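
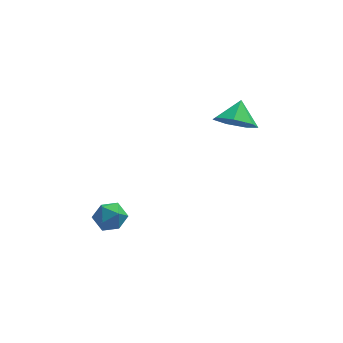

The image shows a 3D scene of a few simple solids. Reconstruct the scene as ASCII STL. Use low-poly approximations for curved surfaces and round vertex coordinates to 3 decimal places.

solid 
facet normal -0.242 -0.712 -0.659
outer loop
vertex 2.799 0.71 3.258
vertex 1.836 0.806 3.508
vertex 2.347 1.29 2.797
endloop
endfacet
facet normal 0.799 0.601 -0.027
outer loop
vertex 2.799 0.71 3.258
vertex 2.347 1.29 2.797
vertex 2.124 1.654 4.292
endloop
endfacet
facet normal -0.243 -0.712 -0.659
outer loop
vertex 2.347 1.29 2.797
vertex 1.836 0.806 3.508
vertex 1.51 1.506 2.872
endloop
endfacet
facet normal 0.228 0.953 -0.198
outer loop
vertex 2.347 1.29 2.797
vertex 1.51 1.506 2.872
vertex 2.124 1.654 4.292
endloop
endfacet
facet normal -0.243 -0.712 -0.659
outer loop
vertex 1.51 1.506 2.872
vertex 1.836 0.806 3.508
vertex 0.918 1.195 3.426
endloop
endfacet
facet normal -0.404 0.911 0.080
outer loop
vertex 1.51 1.506 2.872
vertex 0.918 1.195 3.426
vertex 2.124 1.654 4.292
endloop
endfacet
facet normal -0.243 -0.712 -0.659
outer loop
vertex 0.918 1.195 3.426
vertex 1.836 0.806 3.508
vertex 1.017 0.592 4.041
endloop
endfacet
facet normal -0.622 0.507 0.597
outer loop
vertex 0.918 1.195 3.426
vertex 1.017 0.592 4.041
vertex 2.124 1.654 4.292
endloop
endfacet
facet normal -0.243 -0.712 -0.659
outer loop
vertex 1.017 0.592 4.041
vertex 1.836 0.806 3.508
vertex 1.733 0.15 4.255
endloop
endfacet
facet normal -0.261 0.044 0.964
outer loop
vertex 1.017 0.592 4.041
vertex 1.733 0.15 4.255
vertex 2.124 1.654 4.292
endloop
endfacet
facet normal -0.243 -0.712 -0.659
outer loop
vertex 1.733 0.15 4.255
vertex 1.836 0.806 3.508
vertex 2.526 0.202 3.906
endloop
endfacet
facet normal 0.407 -0.128 0.905
outer loop
vertex 1.733 0.15 4.255
vertex 2.526 0.202 3.906
vertex 2.124 1.654 4.292
endloop
endfacet
facet normal -0.242 -0.711 -0.660
outer loop
vertex 2.526 0.202 3.906
vertex 1.836 0.806 3.508
vertex 2.799 0.71 3.258
endloop
endfacet
facet normal 0.878 0.120 0.464
outer loop
vertex 2.526 0.202 3.906
vertex 2.799 0.71 3.258
vertex 2.124 1.654 4.292
endloop
endfacet
facet normal -0.206 0.554 0.807
outer loop
vertex -3.705 -2.115 0.76
vertex -3.656 -2.749 1.208
vertex -3.023 -2.318 1.074
endloop
endfacet
facet normal 0.136 0.940 0.312
outer loop
vertex -3.705 -2.115 0.76
vertex -3.023 -2.318 1.074
vertex -3.053 -2.069 0.337
endloop
endfacet
facet normal -0.251 0.924 -0.287
outer loop
vertex -3.705 -2.115 0.76
vertex -3.053 -2.069 0.337
vertex -3.706 -2.346 0.017
endloop
endfacet
facet normal -0.833 0.529 -0.163
outer loop
vertex -3.705 -2.115 0.76
vertex -3.706 -2.346 0.017
vertex -4.078 -2.766 0.555
endloop
endfacet
facet normal -0.805 0.300 0.512
outer loop
vertex -3.705 -2.115 0.76
vertex -4.078 -2.766 0.555
vertex -3.656 -2.749 1.208
endloop
endfacet
facet normal 0.761 0.623 0.180
outer loop
vertex -3.053 -2.069 0.337
vertex -3.023 -2.318 1.074
vertex -2.602 -2.674 0.525
endloop
endfacet
facet normal 0.208 -0.001 0.978
outer loop
vertex -3.023 -2.318 1.074
vertex -3.656 -2.749 1.208
vertex -2.974 -3.094 1.063
endloop
endfacet
facet normal -0.761 -0.411 0.502
outer loop
vertex -3.656 -2.749 1.208
vertex -4.078 -2.766 0.555
vertex -3.627 -3.371 0.743
endloop
endfacet
facet normal -0.806 -0.043 -0.590
outer loop
vertex -4.078 -2.766 0.555
vertex -3.706 -2.346 0.017
vertex -3.657 -3.122 0.006
endloop
endfacet
facet normal 0.134 0.597 -0.791
outer loop
vertex -3.706 -2.346 0.017
vertex -3.053 -2.069 0.337
vertex -3.024 -2.691 -0.128
endloop
endfacet
facet normal 0.833 -0.529 0.163
outer loop
vertex -2.975 -3.325 0.32
vertex -2.602 -2.674 0.525
vertex -2.974 -3.094 1.063
endloop
endfacet
facet normal 0.251 -0.924 0.287
outer loop
vertex -2.975 -3.325 0.32
vertex -2.974 -3.094 1.063
vertex -3.627 -3.371 0.743
endloop
endfacet
facet normal -0.136 -0.940 -0.312
outer loop
vertex -2.975 -3.325 0.32
vertex -3.627 -3.371 0.743
vertex -3.657 -3.122 0.006
endloop
endfacet
facet normal 0.206 -0.554 -0.807
outer loop
vertex -2.975 -3.325 0.32
vertex -3.657 -3.122 0.006
vertex -3.024 -2.691 -0.128
endloop
endfacet
facet normal 0.805 -0.300 -0.512
outer loop
vertex -2.975 -3.325 0.32
vertex -3.024 -2.691 -0.128
vertex -2.602 -2.674 0.525
endloop
endfacet
facet normal 0.806 0.043 0.590
outer loop
vertex -2.974 -3.094 1.063
vertex -2.602 -2.674 0.525
vertex -3.023 -2.318 1.074
endloop
endfacet
facet normal -0.134 -0.597 0.791
outer loop
vertex -3.627 -3.371 0.743
vertex -2.974 -3.094 1.063
vertex -3.656 -2.749 1.208
endloop
endfacet
facet normal -0.761 -0.623 -0.180
outer loop
vertex -3.657 -3.122 0.006
vertex -3.627 -3.371 0.743
vertex -4.078 -2.766 0.555
endloop
endfacet
facet normal -0.208 0.001 -0.978
outer loop
vertex -3.024 -2.691 -0.128
vertex -3.657 -3.122 0.006
vertex -3.706 -2.346 0.017
endloop
endfacet
facet normal 0.761 0.411 -0.502
outer loop
vertex -2.602 -2.674 0.525
vertex -3.024 -2.691 -0.128
vertex -3.053 -2.069 0.337
endloop
endfacet

endsolid


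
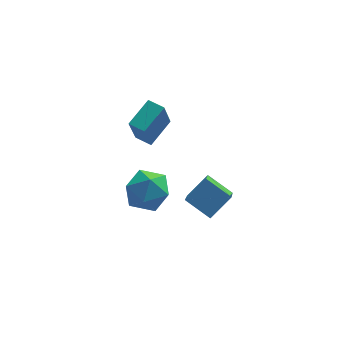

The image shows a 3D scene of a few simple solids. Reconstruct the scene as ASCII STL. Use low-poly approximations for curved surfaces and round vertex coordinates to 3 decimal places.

solid 
facet normal -0.995 0.020 -0.095
outer loop
vertex -1.558 -1.667 2.303
vertex -1.551 -2.707 2.004
vertex -1.645 -2.445 3.05
endloop
endfacet
facet normal -0.778 0.478 0.408
outer loop
vertex -1.558 -1.667 2.303
vertex -1.645 -2.445 3.05
vertex -1.017 -1.583 3.237
endloop
endfacet
facet normal -0.325 0.940 0.104
outer loop
vertex -1.558 -1.667 2.303
vertex -1.017 -1.583 3.237
vertex -0.534 -1.313 2.306
endloop
endfacet
facet normal -0.264 0.767 -0.585
outer loop
vertex -1.558 -1.667 2.303
vertex -0.534 -1.313 2.306
vertex -0.864 -2.007 1.544
endloop
endfacet
facet normal -0.677 0.199 -0.708
outer loop
vertex -1.558 -1.667 2.303
vertex -0.864 -2.007 1.544
vertex -1.551 -2.707 2.004
endloop
endfacet
facet normal -0.419 0.110 0.901
outer loop
vertex -1.017 -1.583 3.237
vertex -1.645 -2.445 3.05
vertex -0.676 -2.573 3.516
endloop
endfacet
facet normal -0.771 -0.631 0.089
outer loop
vertex -1.645 -2.445 3.05
vertex -1.551 -2.707 2.004
vertex -1.006 -3.267 2.754
endloop
endfacet
facet normal -0.256 -0.343 -0.904
outer loop
vertex -1.551 -2.707 2.004
vertex -0.864 -2.007 1.544
vertex -0.523 -2.997 1.823
endloop
endfacet
facet normal 0.415 0.576 -0.704
outer loop
vertex -0.864 -2.007 1.544
vertex -0.534 -1.313 2.306
vertex 0.105 -2.135 2.01
endloop
endfacet
facet normal 0.314 0.856 0.411
outer loop
vertex -0.534 -1.313 2.306
vertex -1.017 -1.583 3.237
vertex 0.011 -1.873 3.056
endloop
endfacet
facet normal 0.264 -0.767 0.585
outer loop
vertex 0.018 -2.913 2.757
vertex -0.676 -2.573 3.516
vertex -1.006 -3.267 2.754
endloop
endfacet
facet normal 0.325 -0.940 -0.104
outer loop
vertex 0.018 -2.913 2.757
vertex -1.006 -3.267 2.754
vertex -0.523 -2.997 1.823
endloop
endfacet
facet normal 0.778 -0.478 -0.408
outer loop
vertex 0.018 -2.913 2.757
vertex -0.523 -2.997 1.823
vertex 0.105 -2.135 2.01
endloop
endfacet
facet normal 0.995 -0.020 0.095
outer loop
vertex 0.018 -2.913 2.757
vertex 0.105 -2.135 2.01
vertex 0.011 -1.873 3.056
endloop
endfacet
facet normal 0.677 -0.199 0.708
outer loop
vertex 0.018 -2.913 2.757
vertex 0.011 -1.873 3.056
vertex -0.676 -2.573 3.516
endloop
endfacet
facet normal -0.415 -0.576 0.704
outer loop
vertex -1.006 -3.267 2.754
vertex -0.676 -2.573 3.516
vertex -1.645 -2.445 3.05
endloop
endfacet
facet normal -0.314 -0.856 -0.411
outer loop
vertex -0.523 -2.997 1.823
vertex -1.006 -3.267 2.754
vertex -1.551 -2.707 2.004
endloop
endfacet
facet normal 0.419 -0.110 -0.901
outer loop
vertex 0.105 -2.135 2.01
vertex -0.523 -2.997 1.823
vertex -0.864 -2.007 1.544
endloop
endfacet
facet normal 0.771 0.631 -0.089
outer loop
vertex 0.011 -1.873 3.056
vertex 0.105 -2.135 2.01
vertex -0.534 -1.313 2.306
endloop
endfacet
facet normal 0.256 0.343 0.904
outer loop
vertex -0.676 -2.573 3.516
vertex 0.011 -1.873 3.056
vertex -1.017 -1.583 3.237
endloop
endfacet
facet normal -0.619 -0.660 -0.425
outer loop
vertex -0.542 1.487 2.885
vertex -1.168 2.005 2.992
vertex -0.201 2.245 1.21
endloop
endfacet
facet normal 0.764 -0.632 -0.131
outer loop
vertex 0.728 3.235 1.848
vertex -0.542 1.487 2.885
vertex -0.201 2.245 1.21
endloop
endfacet
facet normal -0.620 -0.660 -0.425
outer loop
vertex -0.201 2.245 1.21
vertex -1.168 2.005 2.992
vertex -0.827 2.764 1.317
endloop
endfacet
facet normal 0.183 0.405 -0.896
outer loop
vertex -0.827 2.764 1.317
vertex 0.728 3.235 1.848
vertex -0.201 2.245 1.21
endloop
endfacet
facet normal -0.183 -0.406 0.896
outer loop
vertex -0.542 1.487 2.885
vertex -0.239 2.995 3.63
vertex -1.168 2.005 2.992
endloop
endfacet
facet normal 0.763 -0.632 -0.131
outer loop
vertex 0.387 2.476 3.523
vertex -0.542 1.487 2.885
vertex 0.728 3.235 1.848
endloop
endfacet
facet normal -0.183 -0.406 0.896
outer loop
vertex 0.387 2.476 3.523
vertex -0.239 2.995 3.63
vertex -0.542 1.487 2.885
endloop
endfacet
facet normal -0.764 0.632 0.131
outer loop
vertex -1.168 2.005 2.992
vertex -0.239 2.995 3.63
vertex -0.827 2.764 1.317
endloop
endfacet
facet normal 0.183 0.406 -0.895
outer loop
vertex 0.102 3.753 1.955
vertex 0.728 3.235 1.848
vertex -0.827 2.764 1.317
endloop
endfacet
facet normal -0.763 0.633 0.131
outer loop
vertex -0.827 2.764 1.317
vertex -0.239 2.995 3.63
vertex 0.102 3.753 1.955
endloop
endfacet
facet normal 0.619 0.660 0.425
outer loop
vertex 0.102 3.753 1.955
vertex 0.387 2.476 3.523
vertex 0.728 3.235 1.848
endloop
endfacet
facet normal 0.620 0.660 0.425
outer loop
vertex -0.239 2.995 3.63
vertex 0.387 2.476 3.523
vertex 0.102 3.753 1.955
endloop
endfacet
facet normal -0.711 0.518 0.476
outer loop
vertex 0.797 -1.911 1.343
vertex 1.723 -1.392 2.161
vertex 1.07 -0.325 0.026
endloop
endfacet
facet normal -0.691 -0.388 -0.610
outer loop
vertex 2.037 -1.028 -0.621
vertex 0.797 -1.911 1.343
vertex 1.07 -0.325 0.026
endloop
endfacet
facet normal -0.711 0.517 0.476
outer loop
vertex 1.07 -0.325 0.026
vertex 1.723 -1.392 2.161
vertex 1.996 0.195 0.844
endloop
endfacet
facet normal 0.131 0.763 -0.633
outer loop
vertex 1.996 0.195 0.844
vertex 2.037 -1.028 -0.621
vertex 1.07 -0.325 0.026
endloop
endfacet
facet normal -0.131 -0.763 0.633
outer loop
vertex 0.797 -1.911 1.343
vertex 2.69 -2.095 1.514
vertex 1.723 -1.392 2.161
endloop
endfacet
facet normal -0.691 -0.388 -0.610
outer loop
vertex 1.764 -2.615 0.696
vertex 0.797 -1.911 1.343
vertex 2.037 -1.028 -0.621
endloop
endfacet
facet normal -0.131 -0.763 0.633
outer loop
vertex 1.764 -2.615 0.696
vertex 2.69 -2.095 1.514
vertex 0.797 -1.911 1.343
endloop
endfacet
facet normal 0.690 0.388 0.611
outer loop
vertex 1.723 -1.392 2.161
vertex 2.69 -2.095 1.514
vertex 1.996 0.195 0.844
endloop
endfacet
facet normal 0.132 0.763 -0.633
outer loop
vertex 2.963 -0.509 0.197
vertex 2.037 -1.028 -0.621
vertex 1.996 0.195 0.844
endloop
endfacet
facet normal 0.691 0.388 0.610
outer loop
vertex 1.996 0.195 0.844
vertex 2.69 -2.095 1.514
vertex 2.963 -0.509 0.197
endloop
endfacet
facet normal 0.711 -0.518 -0.476
outer loop
vertex 2.963 -0.509 0.197
vertex 1.764 -2.615 0.696
vertex 2.037 -1.028 -0.621
endloop
endfacet
facet normal 0.711 -0.518 -0.476
outer loop
vertex 2.69 -2.095 1.514
vertex 1.764 -2.615 0.696
vertex 2.963 -0.509 0.197
endloop
endfacet

endsolid


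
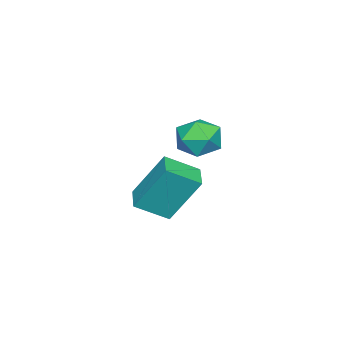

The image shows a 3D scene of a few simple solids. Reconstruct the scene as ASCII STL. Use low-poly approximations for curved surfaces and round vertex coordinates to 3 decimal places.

solid 
facet normal -0.478 0.721 -0.502
outer loop
vertex 0.822 -0.395 -1.316
vertex 1.663 0.069 -1.45
vertex 1.095 -1.372 -2.981
endloop
endfacet
facet normal -0.867 -0.479 0.139
outer loop
vertex 1.717 -2.309 -2.33
vertex 0.822 -0.395 -1.316
vertex 1.095 -1.372 -2.981
endloop
endfacet
facet normal -0.479 0.721 -0.501
outer loop
vertex 1.095 -1.372 -2.981
vertex 1.663 0.069 -1.45
vertex 1.936 -0.907 -3.116
endloop
endfacet
facet normal 0.140 -0.501 -0.854
outer loop
vertex 1.936 -0.907 -3.116
vertex 1.717 -2.309 -2.33
vertex 1.095 -1.372 -2.981
endloop
endfacet
facet normal -0.140 0.501 0.854
outer loop
vertex 0.822 -0.395 -1.316
vertex 2.285 -0.868 -0.799
vertex 1.663 0.069 -1.45
endloop
endfacet
facet normal -0.867 -0.479 0.138
outer loop
vertex 1.444 -1.333 -0.664
vertex 0.822 -0.395 -1.316
vertex 1.717 -2.309 -2.33
endloop
endfacet
facet normal -0.140 0.501 0.854
outer loop
vertex 1.444 -1.333 -0.664
vertex 2.285 -0.868 -0.799
vertex 0.822 -0.395 -1.316
endloop
endfacet
facet normal 0.867 0.479 -0.139
outer loop
vertex 1.663 0.069 -1.45
vertex 2.285 -0.868 -0.799
vertex 1.936 -0.907 -3.116
endloop
endfacet
facet normal 0.140 -0.501 -0.854
outer loop
vertex 2.558 -1.845 -2.464
vertex 1.717 -2.309 -2.33
vertex 1.936 -0.907 -3.116
endloop
endfacet
facet normal 0.867 0.479 -0.139
outer loop
vertex 1.936 -0.907 -3.116
vertex 2.285 -0.868 -0.799
vertex 2.558 -1.845 -2.464
endloop
endfacet
facet normal 0.478 -0.722 0.501
outer loop
vertex 2.558 -1.845 -2.464
vertex 1.444 -1.333 -0.664
vertex 1.717 -2.309 -2.33
endloop
endfacet
facet normal 0.479 -0.721 0.501
outer loop
vertex 2.285 -0.868 -0.799
vertex 1.444 -1.333 -0.664
vertex 2.558 -1.845 -2.464
endloop
endfacet
facet normal -0.952 -0.304 0.042
outer loop
vertex 2.271 0.784 1.056
vertex 2.514 0.014 0.99
vertex 2.438 0.353 1.721
endloop
endfacet
facet normal -0.861 0.301 0.411
outer loop
vertex 2.271 0.784 1.056
vertex 2.438 0.353 1.721
vertex 2.681 1.124 1.666
endloop
endfacet
facet normal -0.606 0.795 -0.036
outer loop
vertex 2.271 0.784 1.056
vertex 2.681 1.124 1.666
vertex 2.906 1.261 0.901
endloop
endfacet
facet normal -0.539 0.496 -0.681
outer loop
vertex 2.271 0.784 1.056
vertex 2.906 1.261 0.901
vertex 2.803 0.575 0.483
endloop
endfacet
facet normal -0.753 -0.183 -0.632
outer loop
vertex 2.271 0.784 1.056
vertex 2.803 0.575 0.483
vertex 2.514 0.014 0.99
endloop
endfacet
facet normal -0.368 0.181 0.912
outer loop
vertex 2.681 1.124 1.666
vertex 2.438 0.353 1.721
vertex 3.177 0.565 1.977
endloop
endfacet
facet normal -0.514 -0.797 0.316
outer loop
vertex 2.438 0.353 1.721
vertex 2.514 0.014 0.99
vertex 3.074 -0.121 1.559
endloop
endfacet
facet normal -0.192 -0.602 -0.775
outer loop
vertex 2.514 0.014 0.99
vertex 2.803 0.575 0.483
vertex 3.299 0.016 0.794
endloop
endfacet
facet normal 0.153 0.497 -0.854
outer loop
vertex 2.803 0.575 0.483
vertex 2.906 1.261 0.901
vertex 3.542 0.787 0.739
endloop
endfacet
facet normal 0.045 0.981 0.189
outer loop
vertex 2.906 1.261 0.901
vertex 2.681 1.124 1.666
vertex 3.466 1.126 1.47
endloop
endfacet
facet normal 0.539 -0.496 0.681
outer loop
vertex 3.709 0.356 1.404
vertex 3.177 0.565 1.977
vertex 3.074 -0.121 1.559
endloop
endfacet
facet normal 0.606 -0.795 0.036
outer loop
vertex 3.709 0.356 1.404
vertex 3.074 -0.121 1.559
vertex 3.299 0.016 0.794
endloop
endfacet
facet normal 0.861 -0.301 -0.411
outer loop
vertex 3.709 0.356 1.404
vertex 3.299 0.016 0.794
vertex 3.542 0.787 0.739
endloop
endfacet
facet normal 0.952 0.304 -0.042
outer loop
vertex 3.709 0.356 1.404
vertex 3.542 0.787 0.739
vertex 3.466 1.126 1.47
endloop
endfacet
facet normal 0.753 0.183 0.632
outer loop
vertex 3.709 0.356 1.404
vertex 3.466 1.126 1.47
vertex 3.177 0.565 1.977
endloop
endfacet
facet normal -0.153 -0.497 0.854
outer loop
vertex 3.074 -0.121 1.559
vertex 3.177 0.565 1.977
vertex 2.438 0.353 1.721
endloop
endfacet
facet normal -0.045 -0.981 -0.189
outer loop
vertex 3.299 0.016 0.794
vertex 3.074 -0.121 1.559
vertex 2.514 0.014 0.99
endloop
endfacet
facet normal 0.368 -0.181 -0.912
outer loop
vertex 3.542 0.787 0.739
vertex 3.299 0.016 0.794
vertex 2.803 0.575 0.483
endloop
endfacet
facet normal 0.514 0.797 -0.316
outer loop
vertex 3.466 1.126 1.47
vertex 3.542 0.787 0.739
vertex 2.906 1.261 0.901
endloop
endfacet
facet normal 0.192 0.602 0.775
outer loop
vertex 3.177 0.565 1.977
vertex 3.466 1.126 1.47
vertex 2.681 1.124 1.666
endloop
endfacet

endsolid


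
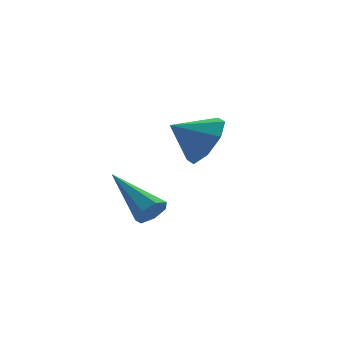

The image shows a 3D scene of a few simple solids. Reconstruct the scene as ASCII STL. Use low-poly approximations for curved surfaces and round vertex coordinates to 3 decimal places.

solid 
facet normal 0.806 -0.224 -0.548
outer loop
vertex 1.342 -0.668 2.558
vertex 0.832 -0.344 1.675
vertex 1.458 0.128 2.403
endloop
endfacet
facet normal -0.006 0.192 0.981
outer loop
vertex 1.342 -0.668 2.558
vertex 1.458 0.128 2.403
vertex -0.272 -0.036 2.425
endloop
endfacet
facet normal 0.806 -0.225 -0.547
outer loop
vertex 1.458 0.128 2.403
vertex 0.832 -0.344 1.675
vertex 1.208 0.647 1.821
endloop
endfacet
facet normal -0.061 0.732 0.679
outer loop
vertex 1.458 0.128 2.403
vertex 1.208 0.647 1.821
vertex -0.272 -0.036 2.425
endloop
endfacet
facet normal 0.806 -0.225 -0.548
outer loop
vertex 1.208 0.647 1.821
vertex 0.832 -0.344 1.675
vertex 0.737 0.586 1.154
endloop
endfacet
facet normal -0.356 0.919 0.167
outer loop
vertex 1.208 0.647 1.821
vertex 0.737 0.586 1.154
vertex -0.272 -0.036 2.425
endloop
endfacet
facet normal 0.806 -0.225 -0.548
outer loop
vertex 0.737 0.586 1.154
vertex 0.832 -0.344 1.675
vertex 0.322 -0.02 0.792
endloop
endfacet
facet normal -0.720 0.646 -0.255
outer loop
vertex 0.737 0.586 1.154
vertex 0.322 -0.02 0.792
vertex -0.272 -0.036 2.425
endloop
endfacet
facet normal 0.806 -0.224 -0.548
outer loop
vertex 0.322 -0.02 0.792
vertex 0.832 -0.344 1.675
vertex 0.206 -0.816 0.947
endloop
endfacet
facet normal -0.938 0.070 -0.340
outer loop
vertex 0.322 -0.02 0.792
vertex 0.206 -0.816 0.947
vertex -0.272 -0.036 2.425
endloop
endfacet
facet normal 0.806 -0.225 -0.548
outer loop
vertex 0.206 -0.816 0.947
vertex 0.832 -0.344 1.675
vertex 0.456 -1.335 1.528
endloop
endfacet
facet normal -0.883 -0.468 -0.038
outer loop
vertex 0.206 -0.816 0.947
vertex 0.456 -1.335 1.528
vertex -0.272 -0.036 2.425
endloop
endfacet
facet normal 0.806 -0.225 -0.548
outer loop
vertex 0.456 -1.335 1.528
vertex 0.832 -0.344 1.675
vertex 0.927 -1.274 2.196
endloop
endfacet
facet normal -0.587 -0.656 0.474
outer loop
vertex 0.456 -1.335 1.528
vertex 0.927 -1.274 2.196
vertex -0.272 -0.036 2.425
endloop
endfacet
facet normal 0.806 -0.225 -0.548
outer loop
vertex 0.927 -1.274 2.196
vertex 0.832 -0.344 1.675
vertex 1.342 -0.668 2.558
endloop
endfacet
facet normal -0.224 -0.382 0.897
outer loop
vertex 0.927 -1.274 2.196
vertex 1.342 -0.668 2.558
vertex -0.272 -0.036 2.425
endloop
endfacet
facet normal 0.290 -0.833 -0.471
outer loop
vertex -2.127 -4.209 1.235
vertex -2.577 -4.161 0.873
vertex -2.042 -3.943 0.817
endloop
endfacet
facet normal 0.839 0.365 0.403
outer loop
vertex -2.127 -4.209 1.235
vertex -2.042 -3.943 0.817
vertex -3.163 -2.479 1.827
endloop
endfacet
facet normal 0.289 -0.832 -0.473
outer loop
vertex -2.042 -3.943 0.817
vertex -2.577 -4.161 0.873
vertex -2.361 -3.84 0.441
endloop
endfacet
facet normal 0.623 0.707 -0.334
outer loop
vertex -2.042 -3.943 0.817
vertex -2.361 -3.84 0.441
vertex -3.163 -2.479 1.827
endloop
endfacet
facet normal 0.291 -0.832 -0.473
outer loop
vertex -2.361 -3.84 0.441
vertex -2.577 -4.161 0.873
vertex -2.842 -3.979 0.39
endloop
endfacet
facet normal -0.117 0.674 -0.730
outer loop
vertex -2.361 -3.84 0.441
vertex -2.842 -3.979 0.39
vertex -3.163 -2.479 1.827
endloop
endfacet
facet normal 0.290 -0.832 -0.473
outer loop
vertex -2.842 -3.979 0.39
vertex -2.577 -4.161 0.873
vertex -3.124 -4.255 0.703
endloop
endfacet
facet normal -0.824 0.290 -0.487
outer loop
vertex -2.842 -3.979 0.39
vertex -3.124 -4.255 0.703
vertex -3.163 -2.479 1.827
endloop
endfacet
facet normal 0.290 -0.832 -0.472
outer loop
vertex -3.124 -4.255 0.703
vertex -2.577 -4.161 0.873
vertex -2.994 -4.46 1.144
endloop
endfacet
facet normal -0.965 -0.155 0.212
outer loop
vertex -3.124 -4.255 0.703
vertex -2.994 -4.46 1.144
vertex -3.163 -2.479 1.827
endloop
endfacet
facet normal 0.290 -0.832 -0.473
outer loop
vertex -2.994 -4.46 1.144
vertex -2.577 -4.161 0.873
vertex -2.55 -4.44 1.381
endloop
endfacet
facet normal -0.434 -0.327 0.840
outer loop
vertex -2.994 -4.46 1.144
vertex -2.55 -4.44 1.381
vertex -3.163 -2.479 1.827
endloop
endfacet
facet normal 0.291 -0.832 -0.472
outer loop
vertex -2.55 -4.44 1.381
vertex -2.577 -4.161 0.873
vertex -2.127 -4.209 1.235
endloop
endfacet
facet normal 0.370 -0.094 0.924
outer loop
vertex -2.55 -4.44 1.381
vertex -2.127 -4.209 1.235
vertex -3.163 -2.479 1.827
endloop
endfacet

endsolid


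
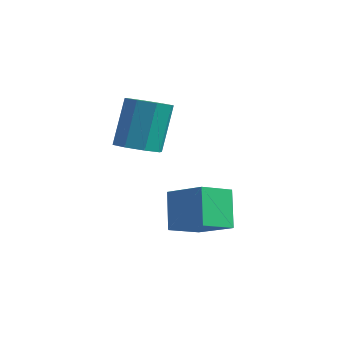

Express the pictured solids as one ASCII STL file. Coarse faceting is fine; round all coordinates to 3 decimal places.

solid 
facet normal 0.109 -0.403 -0.908
outer loop
vertex -0.191 -1.962 1.305
vertex -0.814 -1.613 1.075
vertex -0.084 -1.442 1.087
endloop
endfacet
facet normal 0.976 -0.128 0.175
outer loop
vertex -0.191 -1.962 1.305
vertex -0.084 -1.442 1.087
vertex -0.383 -1.256 2.895
endloop
endfacet
facet normal 0.976 -0.128 0.175
outer loop
vertex -0.383 -1.256 2.895
vertex -0.084 -1.442 1.087
vertex -0.276 -0.736 2.677
endloop
endfacet
facet normal -0.109 0.403 0.908
outer loop
vertex -0.383 -1.256 2.895
vertex -0.276 -0.736 2.677
vertex -1.006 -0.907 2.665
endloop
endfacet
facet normal 0.109 -0.403 -0.908
outer loop
vertex -0.084 -1.442 1.087
vertex -0.814 -1.613 1.075
vertex -0.404 -1.022 0.862
endloop
endfacet
facet normal 0.823 0.549 -0.145
outer loop
vertex -0.084 -1.442 1.087
vertex -0.404 -1.022 0.862
vertex -0.276 -0.736 2.677
endloop
endfacet
facet normal 0.823 0.549 -0.145
outer loop
vertex -0.276 -0.736 2.677
vertex -0.404 -1.022 0.862
vertex -0.596 -0.316 2.452
endloop
endfacet
facet normal -0.109 0.403 0.908
outer loop
vertex -0.276 -0.736 2.677
vertex -0.596 -0.316 2.452
vertex -1.006 -0.907 2.665
endloop
endfacet
facet normal 0.110 -0.403 -0.908
outer loop
vertex -0.404 -1.022 0.862
vertex -0.814 -1.613 1.075
vertex -0.964 -0.949 0.762
endloop
endfacet
facet normal 0.186 0.906 -0.380
outer loop
vertex -0.404 -1.022 0.862
vertex -0.964 -0.949 0.762
vertex -0.596 -0.316 2.452
endloop
endfacet
facet normal 0.188 0.906 -0.380
outer loop
vertex -0.596 -0.316 2.452
vertex -0.964 -0.949 0.762
vertex -1.156 -0.242 2.351
endloop
endfacet
facet normal -0.110 0.404 0.908
outer loop
vertex -0.596 -0.316 2.452
vertex -1.156 -0.242 2.351
vertex -1.006 -0.907 2.665
endloop
endfacet
facet normal 0.109 -0.404 -0.908
outer loop
vertex -0.964 -0.949 0.762
vertex -0.814 -1.613 1.075
vertex -1.437 -1.264 0.845
endloop
endfacet
facet normal -0.556 0.732 -0.393
outer loop
vertex -0.964 -0.949 0.762
vertex -1.437 -1.264 0.845
vertex -1.156 -0.242 2.351
endloop
endfacet
facet normal -0.558 0.731 -0.392
outer loop
vertex -1.156 -0.242 2.351
vertex -1.437 -1.264 0.845
vertex -1.629 -0.558 2.435
endloop
endfacet
facet normal -0.109 0.404 0.908
outer loop
vertex -1.156 -0.242 2.351
vertex -1.629 -0.558 2.435
vertex -1.006 -0.907 2.665
endloop
endfacet
facet normal 0.109 -0.403 -0.908
outer loop
vertex -1.437 -1.264 0.845
vertex -0.814 -1.613 1.075
vertex -1.544 -1.784 1.063
endloop
endfacet
facet normal -0.976 0.128 -0.175
outer loop
vertex -1.437 -1.264 0.845
vertex -1.544 -1.784 1.063
vertex -1.629 -0.558 2.435
endloop
endfacet
facet normal -0.976 0.128 -0.175
outer loop
vertex -1.629 -0.558 2.435
vertex -1.544 -1.784 1.063
vertex -1.736 -1.078 2.653
endloop
endfacet
facet normal -0.109 0.403 0.908
outer loop
vertex -1.629 -0.558 2.435
vertex -1.736 -1.078 2.653
vertex -1.006 -0.907 2.665
endloop
endfacet
facet normal 0.109 -0.403 -0.908
outer loop
vertex -1.544 -1.784 1.063
vertex -0.814 -1.613 1.075
vertex -1.224 -2.204 1.288
endloop
endfacet
facet normal -0.823 -0.549 0.145
outer loop
vertex -1.544 -1.784 1.063
vertex -1.224 -2.204 1.288
vertex -1.736 -1.078 2.653
endloop
endfacet
facet normal -0.823 -0.549 0.145
outer loop
vertex -1.736 -1.078 2.653
vertex -1.224 -2.204 1.288
vertex -1.416 -1.498 2.878
endloop
endfacet
facet normal -0.109 0.403 0.908
outer loop
vertex -1.736 -1.078 2.653
vertex -1.416 -1.498 2.878
vertex -1.006 -0.907 2.665
endloop
endfacet
facet normal 0.110 -0.404 -0.908
outer loop
vertex -1.224 -2.204 1.288
vertex -0.814 -1.613 1.075
vertex -0.664 -2.278 1.389
endloop
endfacet
facet normal -0.188 -0.906 0.380
outer loop
vertex -1.224 -2.204 1.288
vertex -0.664 -2.278 1.389
vertex -1.416 -1.498 2.878
endloop
endfacet
facet normal -0.186 -0.906 0.381
outer loop
vertex -1.416 -1.498 2.878
vertex -0.664 -2.278 1.389
vertex -0.856 -1.571 2.978
endloop
endfacet
facet normal -0.110 0.403 0.908
outer loop
vertex -1.416 -1.498 2.878
vertex -0.856 -1.571 2.978
vertex -1.006 -0.907 2.665
endloop
endfacet
facet normal 0.109 -0.404 -0.908
outer loop
vertex -0.664 -2.278 1.389
vertex -0.814 -1.613 1.075
vertex -0.191 -1.962 1.305
endloop
endfacet
facet normal 0.558 -0.731 0.393
outer loop
vertex -0.664 -2.278 1.389
vertex -0.191 -1.962 1.305
vertex -0.856 -1.571 2.978
endloop
endfacet
facet normal 0.557 -0.732 0.392
outer loop
vertex -0.856 -1.571 2.978
vertex -0.191 -1.962 1.305
vertex -0.383 -1.256 2.895
endloop
endfacet
facet normal -0.109 0.404 0.908
outer loop
vertex -0.856 -1.571 2.978
vertex -0.383 -1.256 2.895
vertex -1.006 -0.907 2.665
endloop
endfacet
facet normal -0.414 0.412 0.812
outer loop
vertex 1.741 -1.673 0.391
vertex 1.93 -0.598 -0.058
vertex 0.459 -1.713 -0.242
endloop
endfacet
facet normal -0.160 -0.911 0.381
outer loop
vertex 1.03 -2.282 -1.362
vertex 1.741 -1.673 0.391
vertex 0.459 -1.713 -0.242
endloop
endfacet
facet normal -0.414 0.412 0.812
outer loop
vertex 0.459 -1.713 -0.242
vertex 1.93 -0.598 -0.058
vertex 0.648 -0.638 -0.691
endloop
endfacet
facet normal -0.896 -0.027 -0.443
outer loop
vertex 0.648 -0.638 -0.691
vertex 1.03 -2.282 -1.362
vertex 0.459 -1.713 -0.242
endloop
endfacet
facet normal 0.896 0.027 0.443
outer loop
vertex 1.741 -1.673 0.391
vertex 2.501 -1.167 -1.178
vertex 1.93 -0.598 -0.058
endloop
endfacet
facet normal -0.160 -0.911 0.381
outer loop
vertex 2.312 -2.242 -0.729
vertex 1.741 -1.673 0.391
vertex 1.03 -2.282 -1.362
endloop
endfacet
facet normal 0.896 0.027 0.443
outer loop
vertex 2.312 -2.242 -0.729
vertex 2.501 -1.167 -1.178
vertex 1.741 -1.673 0.391
endloop
endfacet
facet normal 0.160 0.911 -0.381
outer loop
vertex 1.93 -0.598 -0.058
vertex 2.501 -1.167 -1.178
vertex 0.648 -0.638 -0.691
endloop
endfacet
facet normal -0.896 -0.027 -0.443
outer loop
vertex 1.219 -1.207 -1.811
vertex 1.03 -2.282 -1.362
vertex 0.648 -0.638 -0.691
endloop
endfacet
facet normal 0.160 0.911 -0.381
outer loop
vertex 0.648 -0.638 -0.691
vertex 2.501 -1.167 -1.178
vertex 1.219 -1.207 -1.811
endloop
endfacet
facet normal 0.414 -0.412 -0.812
outer loop
vertex 1.219 -1.207 -1.811
vertex 2.312 -2.242 -0.729
vertex 1.03 -2.282 -1.362
endloop
endfacet
facet normal 0.414 -0.412 -0.812
outer loop
vertex 2.501 -1.167 -1.178
vertex 2.312 -2.242 -0.729
vertex 1.219 -1.207 -1.811
endloop
endfacet

endsolid


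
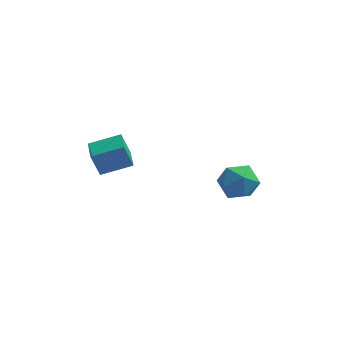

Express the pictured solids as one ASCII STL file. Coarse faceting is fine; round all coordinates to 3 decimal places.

solid 
facet normal -0.927 -0.225 -0.300
outer loop
vertex -4.517 -3.137 3.969
vertex -4.781 -1.998 3.93
vertex -4.101 -3.086 2.644
endloop
endfacet
facet normal 0.225 -0.974 0.033
outer loop
vertex -2.599 -2.722 3.13
vertex -4.517 -3.137 3.969
vertex -4.101 -3.086 2.644
endloop
endfacet
facet normal -0.927 -0.224 -0.300
outer loop
vertex -4.101 -3.086 2.644
vertex -4.781 -1.998 3.93
vertex -4.364 -1.947 2.605
endloop
endfacet
facet normal 0.300 0.037 -0.953
outer loop
vertex -4.364 -1.947 2.605
vertex -2.599 -2.722 3.13
vertex -4.101 -3.086 2.644
endloop
endfacet
facet normal -0.300 -0.037 0.953
outer loop
vertex -4.517 -3.137 3.969
vertex -3.279 -1.634 4.416
vertex -4.781 -1.998 3.93
endloop
endfacet
facet normal 0.225 -0.974 0.033
outer loop
vertex -3.016 -2.773 4.455
vertex -4.517 -3.137 3.969
vertex -2.599 -2.722 3.13
endloop
endfacet
facet normal -0.300 -0.037 0.953
outer loop
vertex -3.016 -2.773 4.455
vertex -3.279 -1.634 4.416
vertex -4.517 -3.137 3.969
endloop
endfacet
facet normal -0.225 0.974 -0.033
outer loop
vertex -4.781 -1.998 3.93
vertex -3.279 -1.634 4.416
vertex -4.364 -1.947 2.605
endloop
endfacet
facet normal 0.300 0.037 -0.953
outer loop
vertex -2.863 -1.583 3.091
vertex -2.599 -2.722 3.13
vertex -4.364 -1.947 2.605
endloop
endfacet
facet normal -0.225 0.974 -0.033
outer loop
vertex -4.364 -1.947 2.605
vertex -3.279 -1.634 4.416
vertex -2.863 -1.583 3.091
endloop
endfacet
facet normal 0.927 0.225 0.300
outer loop
vertex -2.863 -1.583 3.091
vertex -3.016 -2.773 4.455
vertex -2.599 -2.722 3.13
endloop
endfacet
facet normal 0.927 0.224 0.300
outer loop
vertex -3.279 -1.634 4.416
vertex -3.016 -2.773 4.455
vertex -2.863 -1.583 3.091
endloop
endfacet
facet normal -0.651 0.690 -0.317
outer loop
vertex 1.816 1.418 -1.689
vertex 1.026 1.003 -0.97
vertex 1.737 1.832 -0.624
endloop
endfacet
facet normal 0.019 0.932 -0.361
outer loop
vertex 1.816 1.418 -1.689
vertex 1.737 1.832 -0.624
vertex 2.766 1.632 -1.086
endloop
endfacet
facet normal 0.387 0.488 -0.782
outer loop
vertex 1.816 1.418 -1.689
vertex 2.766 1.632 -1.086
vertex 2.691 0.679 -1.718
endloop
endfacet
facet normal -0.057 -0.028 -0.998
outer loop
vertex 1.816 1.418 -1.689
vertex 2.691 0.679 -1.718
vertex 1.616 0.29 -1.646
endloop
endfacet
facet normal -0.697 0.097 -0.710
outer loop
vertex 1.816 1.418 -1.689
vertex 1.616 0.29 -1.646
vertex 1.026 1.003 -0.97
endloop
endfacet
facet normal 0.307 0.906 0.291
outer loop
vertex 2.766 1.632 -1.086
vertex 1.737 1.832 -0.624
vertex 2.564 1.35 0.006
endloop
endfacet
facet normal -0.777 0.514 0.364
outer loop
vertex 1.737 1.832 -0.624
vertex 1.026 1.003 -0.97
vertex 1.489 0.961 0.078
endloop
endfacet
facet normal -0.852 -0.446 -0.273
outer loop
vertex 1.026 1.003 -0.97
vertex 1.616 0.29 -1.646
vertex 1.414 0.008 -0.554
endloop
endfacet
facet normal 0.185 -0.648 -0.739
outer loop
vertex 1.616 0.29 -1.646
vertex 2.691 0.679 -1.718
vertex 2.443 -0.192 -1.016
endloop
endfacet
facet normal 0.901 0.188 -0.391
outer loop
vertex 2.691 0.679 -1.718
vertex 2.766 1.632 -1.086
vertex 3.154 0.637 -0.67
endloop
endfacet
facet normal 0.057 0.028 0.998
outer loop
vertex 2.364 0.222 0.049
vertex 2.564 1.35 0.006
vertex 1.489 0.961 0.078
endloop
endfacet
facet normal -0.387 -0.488 0.782
outer loop
vertex 2.364 0.222 0.049
vertex 1.489 0.961 0.078
vertex 1.414 0.008 -0.554
endloop
endfacet
facet normal -0.019 -0.932 0.361
outer loop
vertex 2.364 0.222 0.049
vertex 1.414 0.008 -0.554
vertex 2.443 -0.192 -1.016
endloop
endfacet
facet normal 0.651 -0.690 0.317
outer loop
vertex 2.364 0.222 0.049
vertex 2.443 -0.192 -1.016
vertex 3.154 0.637 -0.67
endloop
endfacet
facet normal 0.697 -0.097 0.710
outer loop
vertex 2.364 0.222 0.049
vertex 3.154 0.637 -0.67
vertex 2.564 1.35 0.006
endloop
endfacet
facet normal -0.185 0.648 0.739
outer loop
vertex 1.489 0.961 0.078
vertex 2.564 1.35 0.006
vertex 1.737 1.832 -0.624
endloop
endfacet
facet normal -0.901 -0.188 0.391
outer loop
vertex 1.414 0.008 -0.554
vertex 1.489 0.961 0.078
vertex 1.026 1.003 -0.97
endloop
endfacet
facet normal -0.307 -0.906 -0.291
outer loop
vertex 2.443 -0.192 -1.016
vertex 1.414 0.008 -0.554
vertex 1.616 0.29 -1.646
endloop
endfacet
facet normal 0.777 -0.514 -0.364
outer loop
vertex 3.154 0.637 -0.67
vertex 2.443 -0.192 -1.016
vertex 2.691 0.679 -1.718
endloop
endfacet
facet normal 0.852 0.446 0.273
outer loop
vertex 2.564 1.35 0.006
vertex 3.154 0.637 -0.67
vertex 2.766 1.632 -1.086
endloop
endfacet

endsolid


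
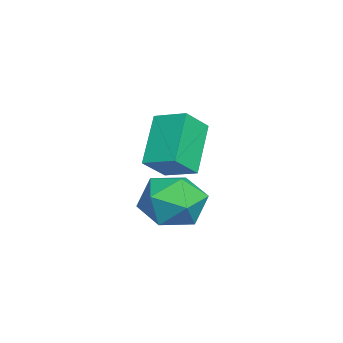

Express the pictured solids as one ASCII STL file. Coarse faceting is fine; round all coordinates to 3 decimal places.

solid 
facet normal -0.699 0.123 0.705
outer loop
vertex -4.63 1.425 0.156
vertex -4.048 2.534 0.54
vertex -5.376 2.114 -0.704
endloop
endfacet
facet normal -0.444 -0.847 -0.293
outer loop
vertex -3.852 1.846 -2.24
vertex -4.63 1.425 0.156
vertex -5.376 2.114 -0.704
endloop
endfacet
facet normal -0.699 0.123 0.705
outer loop
vertex -5.376 2.114 -0.704
vertex -4.048 2.534 0.54
vertex -4.793 3.223 -0.319
endloop
endfacet
facet normal -0.560 0.519 -0.646
outer loop
vertex -4.793 3.223 -0.319
vertex -3.852 1.846 -2.24
vertex -5.376 2.114 -0.704
endloop
endfacet
facet normal 0.560 -0.518 0.646
outer loop
vertex -4.63 1.425 0.156
vertex -2.524 2.266 -0.996
vertex -4.048 2.534 0.54
endloop
endfacet
facet normal -0.445 -0.846 -0.293
outer loop
vertex -3.107 1.157 -1.381
vertex -4.63 1.425 0.156
vertex -3.852 1.846 -2.24
endloop
endfacet
facet normal 0.560 -0.519 0.646
outer loop
vertex -3.107 1.157 -1.381
vertex -2.524 2.266 -0.996
vertex -4.63 1.425 0.156
endloop
endfacet
facet normal 0.445 0.846 0.293
outer loop
vertex -4.048 2.534 0.54
vertex -2.524 2.266 -0.996
vertex -4.793 3.223 -0.319
endloop
endfacet
facet normal -0.561 0.518 -0.646
outer loop
vertex -3.27 2.955 -1.856
vertex -3.852 1.846 -2.24
vertex -4.793 3.223 -0.319
endloop
endfacet
facet normal 0.444 0.847 0.293
outer loop
vertex -4.793 3.223 -0.319
vertex -2.524 2.266 -0.996
vertex -3.27 2.955 -1.856
endloop
endfacet
facet normal 0.699 -0.123 -0.705
outer loop
vertex -3.27 2.955 -1.856
vertex -3.107 1.157 -1.381
vertex -3.852 1.846 -2.24
endloop
endfacet
facet normal 0.699 -0.123 -0.705
outer loop
vertex -2.524 2.266 -0.996
vertex -3.107 1.157 -1.381
vertex -3.27 2.955 -1.856
endloop
endfacet
facet normal -0.985 0.169 -0.024
outer loop
vertex -1.815 2.926 -2.648
vertex -2.021 1.779 -2.289
vertex -1.889 2.663 -1.459
endloop
endfacet
facet normal -0.628 0.767 0.131
outer loop
vertex -1.815 2.926 -2.648
vertex -1.889 2.663 -1.459
vertex -1.032 3.433 -1.861
endloop
endfacet
facet normal -0.174 0.898 -0.405
outer loop
vertex -1.815 2.926 -2.648
vertex -1.032 3.433 -1.861
vertex -0.634 3.024 -2.939
endloop
endfacet
facet normal -0.251 0.381 -0.890
outer loop
vertex -1.815 2.926 -2.648
vertex -0.634 3.024 -2.939
vertex -1.246 2.002 -3.204
endloop
endfacet
facet normal -0.753 -0.070 -0.655
outer loop
vertex -1.815 2.926 -2.648
vertex -1.246 2.002 -3.204
vertex -2.021 1.779 -2.289
endloop
endfacet
facet normal -0.244 0.648 0.721
outer loop
vertex -1.032 3.433 -1.861
vertex -1.889 2.663 -1.459
vertex -0.754 2.598 -1.016
endloop
endfacet
facet normal -0.823 -0.319 0.470
outer loop
vertex -1.889 2.663 -1.459
vertex -2.021 1.779 -2.289
vertex -1.366 1.576 -1.281
endloop
endfacet
facet normal -0.447 -0.706 -0.550
outer loop
vertex -2.021 1.779 -2.289
vertex -1.246 2.002 -3.204
vertex -0.968 1.167 -2.359
endloop
endfacet
facet normal 0.365 0.023 -0.931
outer loop
vertex -1.246 2.002 -3.204
vertex -0.634 3.024 -2.939
vertex -0.111 1.937 -2.761
endloop
endfacet
facet normal 0.490 0.860 -0.145
outer loop
vertex -0.634 3.024 -2.939
vertex -1.032 3.433 -1.861
vertex 0.021 2.821 -1.931
endloop
endfacet
facet normal 0.251 -0.381 0.890
outer loop
vertex -0.185 1.674 -1.572
vertex -0.754 2.598 -1.016
vertex -1.366 1.576 -1.281
endloop
endfacet
facet normal 0.174 -0.898 0.405
outer loop
vertex -0.185 1.674 -1.572
vertex -1.366 1.576 -1.281
vertex -0.968 1.167 -2.359
endloop
endfacet
facet normal 0.628 -0.767 -0.131
outer loop
vertex -0.185 1.674 -1.572
vertex -0.968 1.167 -2.359
vertex -0.111 1.937 -2.761
endloop
endfacet
facet normal 0.985 -0.169 0.024
outer loop
vertex -0.185 1.674 -1.572
vertex -0.111 1.937 -2.761
vertex 0.021 2.821 -1.931
endloop
endfacet
facet normal 0.753 0.070 0.655
outer loop
vertex -0.185 1.674 -1.572
vertex 0.021 2.821 -1.931
vertex -0.754 2.598 -1.016
endloop
endfacet
facet normal -0.365 -0.023 0.931
outer loop
vertex -1.366 1.576 -1.281
vertex -0.754 2.598 -1.016
vertex -1.889 2.663 -1.459
endloop
endfacet
facet normal -0.490 -0.860 0.145
outer loop
vertex -0.968 1.167 -2.359
vertex -1.366 1.576 -1.281
vertex -2.021 1.779 -2.289
endloop
endfacet
facet normal 0.244 -0.648 -0.721
outer loop
vertex -0.111 1.937 -2.761
vertex -0.968 1.167 -2.359
vertex -1.246 2.002 -3.204
endloop
endfacet
facet normal 0.823 0.319 -0.470
outer loop
vertex 0.021 2.821 -1.931
vertex -0.111 1.937 -2.761
vertex -0.634 3.024 -2.939
endloop
endfacet
facet normal 0.447 0.706 0.550
outer loop
vertex -0.754 2.598 -1.016
vertex 0.021 2.821 -1.931
vertex -1.032 3.433 -1.861
endloop
endfacet

endsolid


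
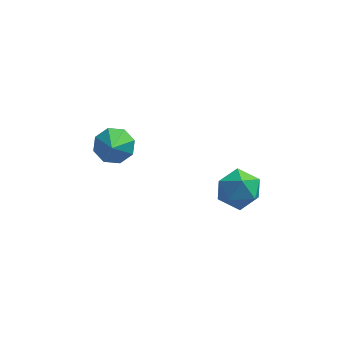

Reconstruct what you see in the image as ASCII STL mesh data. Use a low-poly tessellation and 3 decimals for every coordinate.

solid 
facet normal -0.055 0.741 -0.669
outer loop
vertex -2.158 4.718 0.821
vertex -2.479 4.243 0.321
vertex -2.738 4.711 0.861
endloop
endfacet
facet normal 0.060 0.354 0.933
outer loop
vertex -2.158 4.718 0.821
vertex -2.738 4.711 0.861
vertex -2.381 2.917 1.519
endloop
endfacet
facet normal -0.054 0.742 -0.669
outer loop
vertex -2.738 4.711 0.861
vertex -2.479 4.243 0.321
vertex -3.167 4.431 0.585
endloop
endfacet
facet normal -0.607 0.164 0.777
outer loop
vertex -2.738 4.711 0.861
vertex -3.167 4.431 0.585
vertex -2.381 2.917 1.519
endloop
endfacet
facet normal -0.055 0.740 -0.670
outer loop
vertex -3.167 4.431 0.585
vertex -2.479 4.243 0.321
vertex -3.192 4.04 0.155
endloop
endfacet
facet normal -0.909 -0.281 0.309
outer loop
vertex -3.167 4.431 0.585
vertex -3.192 4.04 0.155
vertex -2.381 2.917 1.519
endloop
endfacet
facet normal -0.055 0.741 -0.669
outer loop
vertex -3.192 4.04 0.155
vertex -2.479 4.243 0.321
vertex -2.8 3.769 -0.178
endloop
endfacet
facet normal -0.665 -0.720 -0.197
outer loop
vertex -3.192 4.04 0.155
vertex -2.8 3.769 -0.178
vertex -2.381 2.917 1.519
endloop
endfacet
facet normal -0.055 0.741 -0.669
outer loop
vertex -2.8 3.769 -0.178
vertex -2.479 4.243 0.321
vertex -2.22 3.775 -0.219
endloop
endfacet
facet normal -0.022 -0.896 -0.444
outer loop
vertex -2.8 3.769 -0.178
vertex -2.22 3.775 -0.219
vertex -2.381 2.917 1.519
endloop
endfacet
facet normal -0.055 0.741 -0.669
outer loop
vertex -2.22 3.775 -0.219
vertex -2.479 4.243 0.321
vertex -1.792 4.056 0.057
endloop
endfacet
facet normal 0.648 -0.705 -0.288
outer loop
vertex -2.22 3.775 -0.219
vertex -1.792 4.056 0.057
vertex -2.381 2.917 1.519
endloop
endfacet
facet normal -0.055 0.741 -0.669
outer loop
vertex -1.792 4.056 0.057
vertex -2.479 4.243 0.321
vertex -1.766 4.447 0.488
endloop
endfacet
facet normal 0.949 -0.261 0.179
outer loop
vertex -1.792 4.056 0.057
vertex -1.766 4.447 0.488
vertex -2.381 2.917 1.519
endloop
endfacet
facet normal -0.056 0.741 -0.669
outer loop
vertex -1.766 4.447 0.488
vertex -2.479 4.243 0.321
vertex -2.158 4.718 0.821
endloop
endfacet
facet normal 0.706 0.178 0.686
outer loop
vertex -1.766 4.447 0.488
vertex -2.158 4.718 0.821
vertex -2.381 2.917 1.519
endloop
endfacet
facet normal -0.990 0.141 -0.016
outer loop
vertex 1.388 4.262 -1.389
vertex 1.271 3.411 -1.67
vertex 1.283 3.597 -0.785
endloop
endfacet
facet normal -0.683 0.547 0.484
outer loop
vertex 1.388 4.262 -1.389
vertex 1.283 3.597 -0.785
vertex 1.9 4.243 -0.644
endloop
endfacet
facet normal -0.202 0.966 0.163
outer loop
vertex 1.388 4.262 -1.389
vertex 1.9 4.243 -0.644
vertex 2.269 4.455 -1.441
endloop
endfacet
facet normal -0.211 0.818 -0.535
outer loop
vertex 1.388 4.262 -1.389
vertex 2.269 4.455 -1.441
vertex 1.881 3.941 -2.075
endloop
endfacet
facet normal -0.698 0.309 -0.646
outer loop
vertex 1.388 4.262 -1.389
vertex 1.881 3.941 -2.075
vertex 1.271 3.411 -1.67
endloop
endfacet
facet normal -0.335 0.116 0.935
outer loop
vertex 1.9 4.243 -0.644
vertex 1.283 3.597 -0.785
vertex 2.099 3.379 -0.465
endloop
endfacet
facet normal -0.832 -0.540 0.125
outer loop
vertex 1.283 3.597 -0.785
vertex 1.271 3.411 -1.67
vertex 1.711 2.865 -1.099
endloop
endfacet
facet normal -0.360 -0.268 -0.893
outer loop
vertex 1.271 3.411 -1.67
vertex 1.881 3.941 -2.075
vertex 2.08 3.077 -1.896
endloop
endfacet
facet normal 0.428 0.556 -0.713
outer loop
vertex 1.881 3.941 -2.075
vertex 2.269 4.455 -1.441
vertex 2.697 3.723 -1.755
endloop
endfacet
facet normal 0.444 0.793 0.417
outer loop
vertex 2.269 4.455 -1.441
vertex 1.9 4.243 -0.644
vertex 2.709 3.909 -0.87
endloop
endfacet
facet normal 0.211 -0.818 0.535
outer loop
vertex 2.592 3.058 -1.151
vertex 2.099 3.379 -0.465
vertex 1.711 2.865 -1.099
endloop
endfacet
facet normal 0.202 -0.966 -0.163
outer loop
vertex 2.592 3.058 -1.151
vertex 1.711 2.865 -1.099
vertex 2.08 3.077 -1.896
endloop
endfacet
facet normal 0.683 -0.547 -0.484
outer loop
vertex 2.592 3.058 -1.151
vertex 2.08 3.077 -1.896
vertex 2.697 3.723 -1.755
endloop
endfacet
facet normal 0.990 -0.141 0.016
outer loop
vertex 2.592 3.058 -1.151
vertex 2.697 3.723 -1.755
vertex 2.709 3.909 -0.87
endloop
endfacet
facet normal 0.698 -0.309 0.646
outer loop
vertex 2.592 3.058 -1.151
vertex 2.709 3.909 -0.87
vertex 2.099 3.379 -0.465
endloop
endfacet
facet normal -0.428 -0.556 0.713
outer loop
vertex 1.711 2.865 -1.099
vertex 2.099 3.379 -0.465
vertex 1.283 3.597 -0.785
endloop
endfacet
facet normal -0.444 -0.793 -0.417
outer loop
vertex 2.08 3.077 -1.896
vertex 1.711 2.865 -1.099
vertex 1.271 3.411 -1.67
endloop
endfacet
facet normal 0.335 -0.116 -0.935
outer loop
vertex 2.697 3.723 -1.755
vertex 2.08 3.077 -1.896
vertex 1.881 3.941 -2.075
endloop
endfacet
facet normal 0.832 0.540 -0.125
outer loop
vertex 2.709 3.909 -0.87
vertex 2.697 3.723 -1.755
vertex 2.269 4.455 -1.441
endloop
endfacet
facet normal 0.360 0.268 0.893
outer loop
vertex 2.099 3.379 -0.465
vertex 2.709 3.909 -0.87
vertex 1.9 4.243 -0.644
endloop
endfacet

endsolid


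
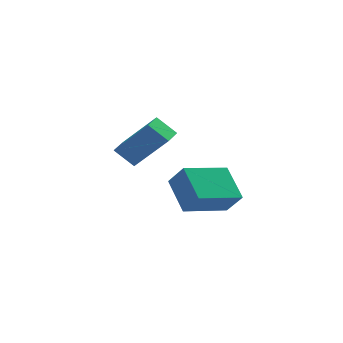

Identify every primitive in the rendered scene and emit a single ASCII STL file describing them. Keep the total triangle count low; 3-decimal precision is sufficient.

solid 
facet normal -0.656 0.193 -0.729
outer loop
vertex -2.367 2.844 2.668
vertex -2.18 3.631 2.708
vertex -1.764 2.73 2.095
endloop
endfacet
facet normal -0.231 -0.972 -0.049
outer loop
vertex -0.74 2.429 3.232
vertex -2.367 2.844 2.668
vertex -1.764 2.73 2.095
endloop
endfacet
facet normal -0.656 0.193 -0.729
outer loop
vertex -1.764 2.73 2.095
vertex -2.18 3.631 2.708
vertex -1.577 3.517 2.135
endloop
endfacet
facet normal 0.718 -0.136 -0.683
outer loop
vertex -1.577 3.517 2.135
vertex -0.74 2.429 3.232
vertex -1.764 2.73 2.095
endloop
endfacet
facet normal -0.718 0.136 0.683
outer loop
vertex -2.367 2.844 2.668
vertex -1.156 3.33 3.845
vertex -2.18 3.631 2.708
endloop
endfacet
facet normal -0.231 -0.972 -0.049
outer loop
vertex -1.343 2.543 3.805
vertex -2.367 2.844 2.668
vertex -0.74 2.429 3.232
endloop
endfacet
facet normal -0.718 0.136 0.683
outer loop
vertex -1.343 2.543 3.805
vertex -1.156 3.33 3.845
vertex -2.367 2.844 2.668
endloop
endfacet
facet normal 0.231 0.972 0.049
outer loop
vertex -2.18 3.631 2.708
vertex -1.156 3.33 3.845
vertex -1.577 3.517 2.135
endloop
endfacet
facet normal 0.718 -0.136 -0.683
outer loop
vertex -0.553 3.216 3.272
vertex -0.74 2.429 3.232
vertex -1.577 3.517 2.135
endloop
endfacet
facet normal 0.231 0.972 0.049
outer loop
vertex -1.577 3.517 2.135
vertex -1.156 3.33 3.845
vertex -0.553 3.216 3.272
endloop
endfacet
facet normal 0.656 -0.193 0.729
outer loop
vertex -0.553 3.216 3.272
vertex -1.343 2.543 3.805
vertex -0.74 2.429 3.232
endloop
endfacet
facet normal 0.656 -0.193 0.729
outer loop
vertex -1.156 3.33 3.845
vertex -1.343 2.543 3.805
vertex -0.553 3.216 3.272
endloop
endfacet
facet normal -0.517 0.410 -0.752
outer loop
vertex -0.579 0.124 2.539
vertex 0.571 1.023 2.239
vertex -0.115 -0.731 1.754
endloop
endfacet
facet normal -0.772 -0.603 0.201
outer loop
vertex 0.329 -1.083 2.401
vertex -0.579 0.124 2.539
vertex -0.115 -0.731 1.754
endloop
endfacet
facet normal -0.517 0.410 -0.752
outer loop
vertex -0.115 -0.731 1.754
vertex 0.571 1.023 2.239
vertex 1.035 0.168 1.454
endloop
endfacet
facet normal 0.371 -0.684 -0.627
outer loop
vertex 1.035 0.168 1.454
vertex 0.329 -1.083 2.401
vertex -0.115 -0.731 1.754
endloop
endfacet
facet normal -0.371 0.684 0.627
outer loop
vertex -0.579 0.124 2.539
vertex 1.015 0.671 2.886
vertex 0.571 1.023 2.239
endloop
endfacet
facet normal -0.772 -0.603 0.201
outer loop
vertex -0.135 -0.228 3.186
vertex -0.579 0.124 2.539
vertex 0.329 -1.083 2.401
endloop
endfacet
facet normal -0.371 0.684 0.627
outer loop
vertex -0.135 -0.228 3.186
vertex 1.015 0.671 2.886
vertex -0.579 0.124 2.539
endloop
endfacet
facet normal 0.772 0.603 -0.201
outer loop
vertex 0.571 1.023 2.239
vertex 1.015 0.671 2.886
vertex 1.035 0.168 1.454
endloop
endfacet
facet normal 0.371 -0.684 -0.627
outer loop
vertex 1.479 -0.184 2.101
vertex 0.329 -1.083 2.401
vertex 1.035 0.168 1.454
endloop
endfacet
facet normal 0.772 0.603 -0.201
outer loop
vertex 1.035 0.168 1.454
vertex 1.015 0.671 2.886
vertex 1.479 -0.184 2.101
endloop
endfacet
facet normal 0.517 -0.410 0.752
outer loop
vertex 1.479 -0.184 2.101
vertex -0.135 -0.228 3.186
vertex 0.329 -1.083 2.401
endloop
endfacet
facet normal 0.517 -0.410 0.752
outer loop
vertex 1.015 0.671 2.886
vertex -0.135 -0.228 3.186
vertex 1.479 -0.184 2.101
endloop
endfacet

endsolid


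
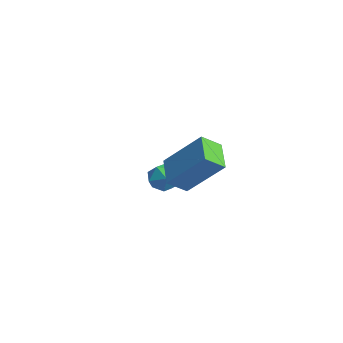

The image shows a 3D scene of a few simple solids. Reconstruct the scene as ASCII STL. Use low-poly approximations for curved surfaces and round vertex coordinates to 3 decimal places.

solid 
facet normal -0.088 0.144 0.986
outer loop
vertex -3.742 -1.882 -0.129
vertex -4.411 -2.065 -0.162
vertex -3.924 -2.546 -0.048
endloop
endfacet
facet normal 0.576 -0.058 0.815
outer loop
vertex -3.742 -1.882 -0.129
vertex -3.924 -2.546 -0.048
vertex -3.368 -2.383 -0.429
endloop
endfacet
facet normal 0.839 0.416 0.351
outer loop
vertex -3.742 -1.882 -0.129
vertex -3.368 -2.383 -0.429
vertex -3.51 -1.801 -0.779
endloop
endfacet
facet normal 0.339 0.911 0.234
outer loop
vertex -3.742 -1.882 -0.129
vertex -3.51 -1.801 -0.779
vertex -4.155 -1.604 -0.613
endloop
endfacet
facet normal -0.234 0.743 0.627
outer loop
vertex -3.742 -1.882 -0.129
vertex -4.155 -1.604 -0.613
vertex -4.411 -2.065 -0.162
endloop
endfacet
facet normal 0.536 -0.690 0.487
outer loop
vertex -3.368 -2.383 -0.429
vertex -3.924 -2.546 -0.048
vertex -3.805 -2.876 -0.647
endloop
endfacet
facet normal -0.536 -0.362 0.763
outer loop
vertex -3.924 -2.546 -0.048
vertex -4.411 -2.065 -0.162
vertex -4.45 -2.679 -0.481
endloop
endfacet
facet normal -0.774 0.607 0.180
outer loop
vertex -4.411 -2.065 -0.162
vertex -4.155 -1.604 -0.613
vertex -4.592 -2.097 -0.831
endloop
endfacet
facet normal 0.151 0.878 -0.454
outer loop
vertex -4.155 -1.604 -0.613
vertex -3.51 -1.801 -0.779
vertex -4.036 -1.934 -1.212
endloop
endfacet
facet normal 0.962 0.076 -0.264
outer loop
vertex -3.51 -1.801 -0.779
vertex -3.368 -2.383 -0.429
vertex -3.549 -2.415 -1.098
endloop
endfacet
facet normal -0.339 -0.911 -0.234
outer loop
vertex -4.218 -2.598 -1.131
vertex -3.805 -2.876 -0.647
vertex -4.45 -2.679 -0.481
endloop
endfacet
facet normal -0.839 -0.416 -0.351
outer loop
vertex -4.218 -2.598 -1.131
vertex -4.45 -2.679 -0.481
vertex -4.592 -2.097 -0.831
endloop
endfacet
facet normal -0.576 0.058 -0.815
outer loop
vertex -4.218 -2.598 -1.131
vertex -4.592 -2.097 -0.831
vertex -4.036 -1.934 -1.212
endloop
endfacet
facet normal 0.088 -0.144 -0.986
outer loop
vertex -4.218 -2.598 -1.131
vertex -4.036 -1.934 -1.212
vertex -3.549 -2.415 -1.098
endloop
endfacet
facet normal 0.234 -0.743 -0.627
outer loop
vertex -4.218 -2.598 -1.131
vertex -3.549 -2.415 -1.098
vertex -3.805 -2.876 -0.647
endloop
endfacet
facet normal -0.151 -0.878 0.454
outer loop
vertex -4.45 -2.679 -0.481
vertex -3.805 -2.876 -0.647
vertex -3.924 -2.546 -0.048
endloop
endfacet
facet normal -0.962 -0.076 0.264
outer loop
vertex -4.592 -2.097 -0.831
vertex -4.45 -2.679 -0.481
vertex -4.411 -2.065 -0.162
endloop
endfacet
facet normal -0.536 0.690 -0.487
outer loop
vertex -4.036 -1.934 -1.212
vertex -4.592 -2.097 -0.831
vertex -4.155 -1.604 -0.613
endloop
endfacet
facet normal 0.536 0.362 -0.763
outer loop
vertex -3.549 -2.415 -1.098
vertex -4.036 -1.934 -1.212
vertex -3.51 -1.801 -0.779
endloop
endfacet
facet normal 0.774 -0.607 -0.180
outer loop
vertex -3.805 -2.876 -0.647
vertex -3.549 -2.415 -1.098
vertex -3.368 -2.383 -0.429
endloop
endfacet
facet normal -0.507 -0.508 -0.696
outer loop
vertex -1.009 -3.381 1.464
vertex -1.065 -2.653 0.974
vertex 0.057 -3.676 0.903
endloop
endfacet
facet normal 0.064 -0.828 0.557
outer loop
vertex 1.005 -2.727 2.206
vertex -1.009 -3.381 1.464
vertex 0.057 -3.676 0.903
endloop
endfacet
facet normal -0.507 -0.508 -0.696
outer loop
vertex 0.057 -3.676 0.903
vertex -1.065 -2.653 0.974
vertex 0.001 -2.948 0.413
endloop
endfacet
facet normal 0.860 -0.238 -0.452
outer loop
vertex 0.001 -2.948 0.413
vertex 1.005 -2.727 2.206
vertex 0.057 -3.676 0.903
endloop
endfacet
facet normal -0.860 0.238 0.452
outer loop
vertex -1.009 -3.381 1.464
vertex -0.117 -1.704 2.277
vertex -1.065 -2.653 0.974
endloop
endfacet
facet normal 0.064 -0.828 0.557
outer loop
vertex -0.061 -2.432 2.767
vertex -1.009 -3.381 1.464
vertex 1.005 -2.727 2.206
endloop
endfacet
facet normal -0.860 0.238 0.452
outer loop
vertex -0.061 -2.432 2.767
vertex -0.117 -1.704 2.277
vertex -1.009 -3.381 1.464
endloop
endfacet
facet normal -0.064 0.828 -0.557
outer loop
vertex -1.065 -2.653 0.974
vertex -0.117 -1.704 2.277
vertex 0.001 -2.948 0.413
endloop
endfacet
facet normal 0.860 -0.238 -0.452
outer loop
vertex 0.949 -1.999 1.716
vertex 1.005 -2.727 2.206
vertex 0.001 -2.948 0.413
endloop
endfacet
facet normal -0.064 0.828 -0.557
outer loop
vertex 0.001 -2.948 0.413
vertex -0.117 -1.704 2.277
vertex 0.949 -1.999 1.716
endloop
endfacet
facet normal 0.507 0.508 0.696
outer loop
vertex 0.949 -1.999 1.716
vertex -0.061 -2.432 2.767
vertex 1.005 -2.727 2.206
endloop
endfacet
facet normal 0.507 0.508 0.696
outer loop
vertex -0.117 -1.704 2.277
vertex -0.061 -2.432 2.767
vertex 0.949 -1.999 1.716
endloop
endfacet

endsolid


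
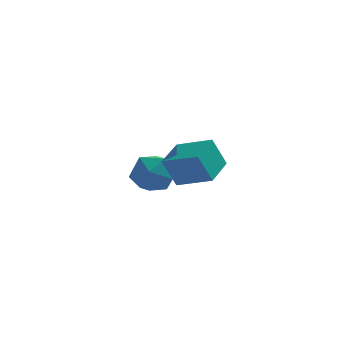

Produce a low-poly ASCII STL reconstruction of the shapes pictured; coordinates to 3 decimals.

solid 
facet normal -0.932 0.041 0.361
outer loop
vertex -2.805 1.307 -1.844
vertex -2.398 1.784 -0.847
vertex -2.715 2.477 -1.745
endloop
endfacet
facet normal -0.931 0.101 -0.351
outer loop
vertex -2.805 1.307 -1.844
vertex -2.715 2.477 -1.745
vertex -2.396 1.945 -2.746
endloop
endfacet
facet normal -0.619 -0.481 -0.621
outer loop
vertex -2.805 1.307 -1.844
vertex -2.396 1.945 -2.746
vertex -1.882 0.923 -2.467
endloop
endfacet
facet normal -0.427 -0.901 -0.076
outer loop
vertex -2.805 1.307 -1.844
vertex -1.882 0.923 -2.467
vertex -1.883 0.824 -1.294
endloop
endfacet
facet normal -0.620 -0.579 0.530
outer loop
vertex -2.805 1.307 -1.844
vertex -1.883 0.824 -1.294
vertex -2.398 1.784 -0.847
endloop
endfacet
facet normal -0.531 0.666 -0.523
outer loop
vertex -2.396 1.945 -2.746
vertex -2.715 2.477 -1.745
vertex -1.737 2.816 -2.306
endloop
endfacet
facet normal -0.532 0.569 0.627
outer loop
vertex -2.715 2.477 -1.745
vertex -2.398 1.784 -0.847
vertex -1.738 2.717 -1.133
endloop
endfacet
facet normal -0.028 -0.434 0.900
outer loop
vertex -2.398 1.784 -0.847
vertex -1.883 0.824 -1.294
vertex -1.224 1.695 -0.854
endloop
endfacet
facet normal 0.285 -0.955 -0.080
outer loop
vertex -1.883 0.824 -1.294
vertex -1.882 0.923 -2.467
vertex -0.905 1.163 -1.855
endloop
endfacet
facet normal -0.027 -0.276 -0.961
outer loop
vertex -1.882 0.923 -2.467
vertex -2.396 1.945 -2.746
vertex -1.222 1.856 -2.753
endloop
endfacet
facet normal 0.427 0.901 0.076
outer loop
vertex -0.815 2.333 -1.756
vertex -1.737 2.816 -2.306
vertex -1.738 2.717 -1.133
endloop
endfacet
facet normal 0.619 0.481 0.621
outer loop
vertex -0.815 2.333 -1.756
vertex -1.738 2.717 -1.133
vertex -1.224 1.695 -0.854
endloop
endfacet
facet normal 0.931 -0.101 0.351
outer loop
vertex -0.815 2.333 -1.756
vertex -1.224 1.695 -0.854
vertex -0.905 1.163 -1.855
endloop
endfacet
facet normal 0.932 -0.041 -0.361
outer loop
vertex -0.815 2.333 -1.756
vertex -0.905 1.163 -1.855
vertex -1.222 1.856 -2.753
endloop
endfacet
facet normal 0.620 0.579 -0.530
outer loop
vertex -0.815 2.333 -1.756
vertex -1.222 1.856 -2.753
vertex -1.737 2.816 -2.306
endloop
endfacet
facet normal -0.285 0.955 0.080
outer loop
vertex -1.738 2.717 -1.133
vertex -1.737 2.816 -2.306
vertex -2.715 2.477 -1.745
endloop
endfacet
facet normal 0.027 0.276 0.961
outer loop
vertex -1.224 1.695 -0.854
vertex -1.738 2.717 -1.133
vertex -2.398 1.784 -0.847
endloop
endfacet
facet normal 0.531 -0.666 0.523
outer loop
vertex -0.905 1.163 -1.855
vertex -1.224 1.695 -0.854
vertex -1.883 0.824 -1.294
endloop
endfacet
facet normal 0.532 -0.569 -0.627
outer loop
vertex -1.222 1.856 -2.753
vertex -0.905 1.163 -1.855
vertex -1.882 0.923 -2.467
endloop
endfacet
facet normal 0.028 0.434 -0.900
outer loop
vertex -1.737 2.816 -2.306
vertex -1.222 1.856 -2.753
vertex -2.396 1.945 -2.746
endloop
endfacet
facet normal -0.875 0.354 -0.329
outer loop
vertex -0.916 -3.575 1.108
vertex -0.449 -2.079 1.476
vertex -0.339 -3.419 -0.257
endloop
endfacet
facet normal -0.290 -0.929 -0.229
outer loop
vertex 1.149 -4.021 0.304
vertex -0.916 -3.575 1.108
vertex -0.339 -3.419 -0.257
endloop
endfacet
facet normal -0.875 0.355 -0.330
outer loop
vertex -0.339 -3.419 -0.257
vertex -0.449 -2.079 1.476
vertex 0.129 -1.923 0.112
endloop
endfacet
facet normal 0.388 0.105 -0.916
outer loop
vertex 0.129 -1.923 0.112
vertex 1.149 -4.021 0.304
vertex -0.339 -3.419 -0.257
endloop
endfacet
facet normal -0.388 -0.104 0.916
outer loop
vertex -0.916 -3.575 1.108
vertex 1.039 -2.681 2.037
vertex -0.449 -2.079 1.476
endloop
endfacet
facet normal -0.290 -0.929 -0.229
outer loop
vertex 0.571 -4.177 1.668
vertex -0.916 -3.575 1.108
vertex 1.149 -4.021 0.304
endloop
endfacet
facet normal -0.387 -0.105 0.916
outer loop
vertex 0.571 -4.177 1.668
vertex 1.039 -2.681 2.037
vertex -0.916 -3.575 1.108
endloop
endfacet
facet normal 0.290 0.929 0.229
outer loop
vertex -0.449 -2.079 1.476
vertex 1.039 -2.681 2.037
vertex 0.129 -1.923 0.112
endloop
endfacet
facet normal 0.387 0.104 -0.916
outer loop
vertex 1.616 -2.525 0.672
vertex 1.149 -4.021 0.304
vertex 0.129 -1.923 0.112
endloop
endfacet
facet normal 0.290 0.929 0.229
outer loop
vertex 0.129 -1.923 0.112
vertex 1.039 -2.681 2.037
vertex 1.616 -2.525 0.672
endloop
endfacet
facet normal 0.875 -0.354 0.330
outer loop
vertex 1.616 -2.525 0.672
vertex 0.571 -4.177 1.668
vertex 1.149 -4.021 0.304
endloop
endfacet
facet normal 0.875 -0.355 0.329
outer loop
vertex 1.039 -2.681 2.037
vertex 0.571 -4.177 1.668
vertex 1.616 -2.525 0.672
endloop
endfacet

endsolid


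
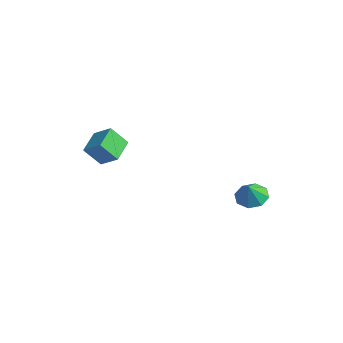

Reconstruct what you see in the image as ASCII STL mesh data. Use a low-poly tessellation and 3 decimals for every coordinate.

solid 
facet normal -0.253 0.420 -0.872
outer loop
vertex 3.023 2.799 -0.949
vertex 2.532 3.456 -0.49
vertex 3.42 3.376 -0.786
endloop
endfacet
facet normal 0.789 -0.591 0.170
outer loop
vertex 3.023 2.799 -0.949
vertex 3.42 3.376 -0.786
vertex 2.828 2.964 0.53
endloop
endfacet
facet normal -0.253 0.421 -0.871
outer loop
vertex 3.42 3.376 -0.786
vertex 2.532 3.456 -0.49
vertex 3.297 4.0 -0.449
endloop
endfacet
facet normal 0.916 -0.036 0.401
outer loop
vertex 3.42 3.376 -0.786
vertex 3.297 4.0 -0.449
vertex 2.828 2.964 0.53
endloop
endfacet
facet normal -0.253 0.421 -0.871
outer loop
vertex 3.297 4.0 -0.449
vertex 2.532 3.456 -0.49
vertex 2.726 4.305 -0.136
endloop
endfacet
facet normal 0.595 0.393 0.701
outer loop
vertex 3.297 4.0 -0.449
vertex 2.726 4.305 -0.136
vertex 2.828 2.964 0.53
endloop
endfacet
facet normal -0.253 0.421 -0.871
outer loop
vertex 2.726 4.305 -0.136
vertex 2.532 3.456 -0.49
vertex 2.041 4.113 -0.03
endloop
endfacet
facet normal 0.014 0.446 0.895
outer loop
vertex 2.726 4.305 -0.136
vertex 2.041 4.113 -0.03
vertex 2.828 2.964 0.53
endloop
endfacet
facet normal -0.253 0.421 -0.871
outer loop
vertex 2.041 4.113 -0.03
vertex 2.532 3.456 -0.49
vertex 1.644 3.536 -0.193
endloop
endfacet
facet normal -0.487 0.090 0.869
outer loop
vertex 2.041 4.113 -0.03
vertex 1.644 3.536 -0.193
vertex 2.828 2.964 0.53
endloop
endfacet
facet normal -0.253 0.421 -0.871
outer loop
vertex 1.644 3.536 -0.193
vertex 2.532 3.456 -0.49
vertex 1.766 2.912 -0.53
endloop
endfacet
facet normal -0.614 -0.465 0.638
outer loop
vertex 1.644 3.536 -0.193
vertex 1.766 2.912 -0.53
vertex 2.828 2.964 0.53
endloop
endfacet
facet normal -0.253 0.420 -0.872
outer loop
vertex 1.766 2.912 -0.53
vertex 2.532 3.456 -0.49
vertex 2.338 2.607 -0.843
endloop
endfacet
facet normal -0.293 -0.895 0.337
outer loop
vertex 1.766 2.912 -0.53
vertex 2.338 2.607 -0.843
vertex 2.828 2.964 0.53
endloop
endfacet
facet normal -0.253 0.420 -0.872
outer loop
vertex 2.338 2.607 -0.843
vertex 2.532 3.456 -0.49
vertex 3.023 2.799 -0.949
endloop
endfacet
facet normal 0.288 -0.947 0.144
outer loop
vertex 2.338 2.607 -0.843
vertex 3.023 2.799 -0.949
vertex 2.828 2.964 0.53
endloop
endfacet
facet normal -0.358 -0.526 0.771
outer loop
vertex -1.327 -2.811 5.088
vertex -2.329 -3.156 4.388
vertex -0.568 -4.036 4.604
endloop
endfacet
facet normal 0.789 0.271 0.551
outer loop
vertex -0.071 -3.304 3.532
vertex -1.327 -2.811 5.088
vertex -0.568 -4.036 4.604
endloop
endfacet
facet normal -0.358 -0.526 0.771
outer loop
vertex -0.568 -4.036 4.604
vertex -2.329 -3.156 4.388
vertex -1.57 -4.381 3.904
endloop
endfacet
facet normal 0.500 -0.806 -0.318
outer loop
vertex -1.57 -4.381 3.904
vertex -0.071 -3.304 3.532
vertex -0.568 -4.036 4.604
endloop
endfacet
facet normal -0.500 0.806 0.318
outer loop
vertex -1.327 -2.811 5.088
vertex -1.832 -2.424 3.316
vertex -2.329 -3.156 4.388
endloop
endfacet
facet normal 0.789 0.271 0.551
outer loop
vertex -0.83 -2.079 4.016
vertex -1.327 -2.811 5.088
vertex -0.071 -3.304 3.532
endloop
endfacet
facet normal -0.500 0.806 0.318
outer loop
vertex -0.83 -2.079 4.016
vertex -1.832 -2.424 3.316
vertex -1.327 -2.811 5.088
endloop
endfacet
facet normal -0.789 -0.271 -0.551
outer loop
vertex -2.329 -3.156 4.388
vertex -1.832 -2.424 3.316
vertex -1.57 -4.381 3.904
endloop
endfacet
facet normal 0.500 -0.806 -0.318
outer loop
vertex -1.073 -3.649 2.832
vertex -0.071 -3.304 3.532
vertex -1.57 -4.381 3.904
endloop
endfacet
facet normal -0.789 -0.271 -0.551
outer loop
vertex -1.57 -4.381 3.904
vertex -1.832 -2.424 3.316
vertex -1.073 -3.649 2.832
endloop
endfacet
facet normal 0.358 0.526 -0.771
outer loop
vertex -1.073 -3.649 2.832
vertex -0.83 -2.079 4.016
vertex -0.071 -3.304 3.532
endloop
endfacet
facet normal 0.358 0.526 -0.771
outer loop
vertex -1.832 -2.424 3.316
vertex -0.83 -2.079 4.016
vertex -1.073 -3.649 2.832
endloop
endfacet

endsolid


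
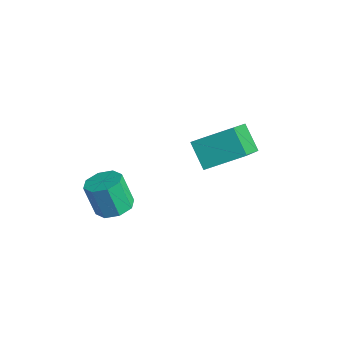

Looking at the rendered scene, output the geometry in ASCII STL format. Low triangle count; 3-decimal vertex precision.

solid 
facet normal -0.489 0.643 -0.589
outer loop
vertex -3.002 2.651 -2.149
vertex -2.29 3.803 -1.482
vertex -2.18 2.582 -2.907
endloop
endfacet
facet normal -0.472 -0.763 -0.442
outer loop
vertex -1.31 1.437 -1.858
vertex -3.002 2.651 -2.149
vertex -2.18 2.582 -2.907
endloop
endfacet
facet normal -0.489 0.644 -0.589
outer loop
vertex -2.18 2.582 -2.907
vertex -2.29 3.803 -1.482
vertex -1.468 3.734 -2.239
endloop
endfacet
facet normal 0.734 -0.062 -0.676
outer loop
vertex -1.468 3.734 -2.239
vertex -1.31 1.437 -1.858
vertex -2.18 2.582 -2.907
endloop
endfacet
facet normal -0.734 0.062 0.676
outer loop
vertex -3.002 2.651 -2.149
vertex -1.42 2.658 -0.433
vertex -2.29 3.803 -1.482
endloop
endfacet
facet normal -0.471 -0.763 -0.442
outer loop
vertex -2.132 1.506 -1.101
vertex -3.002 2.651 -2.149
vertex -1.31 1.437 -1.858
endloop
endfacet
facet normal -0.734 0.061 0.676
outer loop
vertex -2.132 1.506 -1.101
vertex -1.42 2.658 -0.433
vertex -3.002 2.651 -2.149
endloop
endfacet
facet normal 0.471 0.763 0.442
outer loop
vertex -2.29 3.803 -1.482
vertex -1.42 2.658 -0.433
vertex -1.468 3.734 -2.239
endloop
endfacet
facet normal 0.734 -0.062 -0.677
outer loop
vertex -0.598 2.589 -1.191
vertex -1.31 1.437 -1.858
vertex -1.468 3.734 -2.239
endloop
endfacet
facet normal 0.472 0.763 0.442
outer loop
vertex -1.468 3.734 -2.239
vertex -1.42 2.658 -0.433
vertex -0.598 2.589 -1.191
endloop
endfacet
facet normal 0.489 -0.643 0.589
outer loop
vertex -0.598 2.589 -1.191
vertex -2.132 1.506 -1.101
vertex -1.31 1.437 -1.858
endloop
endfacet
facet normal 0.489 -0.644 0.589
outer loop
vertex -1.42 2.658 -0.433
vertex -2.132 1.506 -1.101
vertex -0.598 2.589 -1.191
endloop
endfacet
facet normal 0.319 0.152 -0.935
outer loop
vertex -2.522 -0.972 -3.887
vertex -3.132 -0.755 -4.06
vertex -2.576 -0.466 -3.823
endloop
endfacet
facet normal 0.942 0.059 0.331
outer loop
vertex -2.522 -0.972 -3.887
vertex -2.576 -0.466 -3.823
vertex -2.918 -1.162 -2.727
endloop
endfacet
facet normal 0.942 0.059 0.331
outer loop
vertex -2.918 -1.162 -2.727
vertex -2.576 -0.466 -3.823
vertex -2.972 -0.656 -2.663
endloop
endfacet
facet normal -0.319 -0.152 0.935
outer loop
vertex -2.918 -1.162 -2.727
vertex -2.972 -0.656 -2.663
vertex -3.528 -0.945 -2.9
endloop
endfacet
facet normal 0.319 0.154 -0.935
outer loop
vertex -2.576 -0.466 -3.823
vertex -3.132 -0.755 -4.06
vertex -2.955 -0.13 -3.897
endloop
endfacet
facet normal 0.592 0.739 0.323
outer loop
vertex -2.576 -0.466 -3.823
vertex -2.955 -0.13 -3.897
vertex -2.972 -0.656 -2.663
endloop
endfacet
facet normal 0.591 0.739 0.323
outer loop
vertex -2.972 -0.656 -2.663
vertex -2.955 -0.13 -3.897
vertex -3.352 -0.319 -2.738
endloop
endfacet
facet normal -0.320 -0.152 0.935
outer loop
vertex -2.972 -0.656 -2.663
vertex -3.352 -0.319 -2.738
vertex -3.528 -0.945 -2.9
endloop
endfacet
facet normal 0.320 0.153 -0.935
outer loop
vertex -2.955 -0.13 -3.897
vertex -3.132 -0.755 -4.06
vertex -3.438 -0.159 -4.067
endloop
endfacet
facet normal -0.103 0.987 0.125
outer loop
vertex -2.955 -0.13 -3.897
vertex -3.438 -0.159 -4.067
vertex -3.352 -0.319 -2.738
endloop
endfacet
facet normal -0.105 0.986 0.126
outer loop
vertex -3.352 -0.319 -2.738
vertex -3.438 -0.159 -4.067
vertex -3.834 -0.349 -2.907
endloop
endfacet
facet normal -0.319 -0.153 0.936
outer loop
vertex -3.352 -0.319 -2.738
vertex -3.834 -0.349 -2.907
vertex -3.528 -0.945 -2.9
endloop
endfacet
facet normal 0.320 0.153 -0.935
outer loop
vertex -3.438 -0.159 -4.067
vertex -3.132 -0.755 -4.06
vertex -3.742 -0.538 -4.233
endloop
endfacet
facet normal -0.740 0.657 -0.145
outer loop
vertex -3.438 -0.159 -4.067
vertex -3.742 -0.538 -4.233
vertex -3.834 -0.349 -2.907
endloop
endfacet
facet normal -0.740 0.657 -0.145
outer loop
vertex -3.834 -0.349 -2.907
vertex -3.742 -0.538 -4.233
vertex -4.138 -0.728 -3.073
endloop
endfacet
facet normal -0.320 -0.153 0.935
outer loop
vertex -3.834 -0.349 -2.907
vertex -4.138 -0.728 -3.073
vertex -3.528 -0.945 -2.9
endloop
endfacet
facet normal 0.319 0.152 -0.935
outer loop
vertex -3.742 -0.538 -4.233
vertex -3.132 -0.755 -4.06
vertex -3.688 -1.044 -4.297
endloop
endfacet
facet normal -0.942 -0.059 -0.331
outer loop
vertex -3.742 -0.538 -4.233
vertex -3.688 -1.044 -4.297
vertex -4.138 -0.728 -3.073
endloop
endfacet
facet normal -0.942 -0.059 -0.331
outer loop
vertex -4.138 -0.728 -3.073
vertex -3.688 -1.044 -4.297
vertex -4.084 -1.234 -3.137
endloop
endfacet
facet normal -0.319 -0.152 0.935
outer loop
vertex -4.138 -0.728 -3.073
vertex -4.084 -1.234 -3.137
vertex -3.528 -0.945 -2.9
endloop
endfacet
facet normal 0.320 0.152 -0.935
outer loop
vertex -3.688 -1.044 -4.297
vertex -3.132 -0.755 -4.06
vertex -3.308 -1.381 -4.222
endloop
endfacet
facet normal -0.591 -0.739 -0.323
outer loop
vertex -3.688 -1.044 -4.297
vertex -3.308 -1.381 -4.222
vertex -4.084 -1.234 -3.137
endloop
endfacet
facet normal -0.592 -0.739 -0.323
outer loop
vertex -4.084 -1.234 -3.137
vertex -3.308 -1.381 -4.222
vertex -3.705 -1.57 -3.063
endloop
endfacet
facet normal -0.319 -0.154 0.935
outer loop
vertex -4.084 -1.234 -3.137
vertex -3.705 -1.57 -3.063
vertex -3.528 -0.945 -2.9
endloop
endfacet
facet normal 0.319 0.153 -0.936
outer loop
vertex -3.308 -1.381 -4.222
vertex -3.132 -0.755 -4.06
vertex -2.826 -1.351 -4.053
endloop
endfacet
facet normal 0.105 -0.987 -0.125
outer loop
vertex -3.308 -1.381 -4.222
vertex -2.826 -1.351 -4.053
vertex -3.705 -1.57 -3.063
endloop
endfacet
facet normal 0.104 -0.987 -0.126
outer loop
vertex -3.705 -1.57 -3.063
vertex -2.826 -1.351 -4.053
vertex -3.222 -1.541 -2.893
endloop
endfacet
facet normal -0.320 -0.153 0.935
outer loop
vertex -3.705 -1.57 -3.063
vertex -3.222 -1.541 -2.893
vertex -3.528 -0.945 -2.9
endloop
endfacet
facet normal 0.320 0.153 -0.935
outer loop
vertex -2.826 -1.351 -4.053
vertex -3.132 -0.755 -4.06
vertex -2.522 -0.972 -3.887
endloop
endfacet
facet normal 0.740 -0.657 0.145
outer loop
vertex -2.826 -1.351 -4.053
vertex -2.522 -0.972 -3.887
vertex -3.222 -1.541 -2.893
endloop
endfacet
facet normal 0.740 -0.657 0.145
outer loop
vertex -3.222 -1.541 -2.893
vertex -2.522 -0.972 -3.887
vertex -2.918 -1.162 -2.727
endloop
endfacet
facet normal -0.320 -0.153 0.935
outer loop
vertex -3.222 -1.541 -2.893
vertex -2.918 -1.162 -2.727
vertex -3.528 -0.945 -2.9
endloop
endfacet

endsolid
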